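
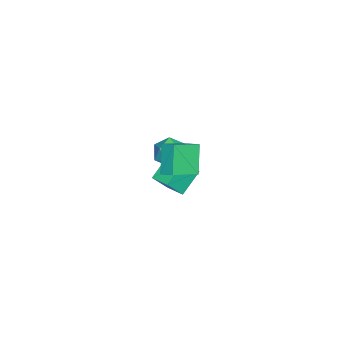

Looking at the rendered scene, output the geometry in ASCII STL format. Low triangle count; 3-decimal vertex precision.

solid 
facet normal -0.836 0.161 0.524
outer loop
vertex -0.821 1.114 0.769
vertex -1.186 0.173 0.475
vertex -0.617 0.265 1.355
endloop
endfacet
facet normal -0.282 0.498 0.820
outer loop
vertex -0.821 1.114 0.769
vertex -0.617 0.265 1.355
vertex 0.136 0.977 1.181
endloop
endfacet
facet normal -0.009 0.942 0.334
outer loop
vertex -0.821 1.114 0.769
vertex 0.136 0.977 1.181
vertex 0.034 1.326 0.195
endloop
endfacet
facet normal -0.395 0.880 -0.263
outer loop
vertex -0.821 1.114 0.769
vertex 0.034 1.326 0.195
vertex -0.783 0.829 -0.242
endloop
endfacet
facet normal -0.906 0.397 -0.146
outer loop
vertex -0.821 1.114 0.769
vertex -0.783 0.829 -0.242
vertex -1.186 0.173 0.475
endloop
endfacet
facet normal 0.216 0.011 0.976
outer loop
vertex 0.136 0.977 1.181
vertex -0.617 0.265 1.355
vertex 0.363 -0.049 1.142
endloop
endfacet
facet normal -0.682 -0.536 0.497
outer loop
vertex -0.617 0.265 1.355
vertex -1.186 0.173 0.475
vertex -0.454 -0.546 0.705
endloop
endfacet
facet normal -0.795 -0.154 -0.587
outer loop
vertex -1.186 0.173 0.475
vertex -0.783 0.829 -0.242
vertex -0.556 -0.197 -0.281
endloop
endfacet
facet normal 0.033 0.629 -0.777
outer loop
vertex -0.783 0.829 -0.242
vertex 0.034 1.326 0.195
vertex 0.197 0.515 -0.455
endloop
endfacet
facet normal 0.657 0.730 0.190
outer loop
vertex 0.034 1.326 0.195
vertex 0.136 0.977 1.181
vertex 0.766 0.607 0.425
endloop
endfacet
facet normal 0.395 -0.880 0.263
outer loop
vertex 0.401 -0.334 0.131
vertex 0.363 -0.049 1.142
vertex -0.454 -0.546 0.705
endloop
endfacet
facet normal 0.009 -0.942 -0.334
outer loop
vertex 0.401 -0.334 0.131
vertex -0.454 -0.546 0.705
vertex -0.556 -0.197 -0.281
endloop
endfacet
facet normal 0.282 -0.498 -0.820
outer loop
vertex 0.401 -0.334 0.131
vertex -0.556 -0.197 -0.281
vertex 0.197 0.515 -0.455
endloop
endfacet
facet normal 0.836 -0.161 -0.524
outer loop
vertex 0.401 -0.334 0.131
vertex 0.197 0.515 -0.455
vertex 0.766 0.607 0.425
endloop
endfacet
facet normal 0.906 -0.397 0.146
outer loop
vertex 0.401 -0.334 0.131
vertex 0.766 0.607 0.425
vertex 0.363 -0.049 1.142
endloop
endfacet
facet normal -0.033 -0.629 0.777
outer loop
vertex -0.454 -0.546 0.705
vertex 0.363 -0.049 1.142
vertex -0.617 0.265 1.355
endloop
endfacet
facet normal -0.657 -0.730 -0.190
outer loop
vertex -0.556 -0.197 -0.281
vertex -0.454 -0.546 0.705
vertex -1.186 0.173 0.475
endloop
endfacet
facet normal -0.216 -0.011 -0.976
outer loop
vertex 0.197 0.515 -0.455
vertex -0.556 -0.197 -0.281
vertex -0.783 0.829 -0.242
endloop
endfacet
facet normal 0.682 0.536 -0.497
outer loop
vertex 0.766 0.607 0.425
vertex 0.197 0.515 -0.455
vertex 0.034 1.326 0.195
endloop
endfacet
facet normal 0.795 0.154 0.587
outer loop
vertex 0.363 -0.049 1.142
vertex 0.766 0.607 0.425
vertex 0.136 0.977 1.181
endloop
endfacet
facet normal -0.632 -0.112 0.767
outer loop
vertex 4.021 1.59 5.105
vertex 2.686 2.671 4.161
vertex 3.704 0.879 4.74
endloop
endfacet
facet normal 0.681 -0.551 0.482
outer loop
vertex 4.894 1.089 3.299
vertex 4.021 1.59 5.105
vertex 3.704 0.879 4.74
endloop
endfacet
facet normal -0.633 -0.112 0.766
outer loop
vertex 3.704 0.879 4.74
vertex 2.686 2.671 4.161
vertex 2.369 1.96 3.795
endloop
endfacet
facet normal -0.369 -0.827 -0.425
outer loop
vertex 2.369 1.96 3.795
vertex 4.894 1.089 3.299
vertex 3.704 0.879 4.74
endloop
endfacet
facet normal 0.369 0.827 0.425
outer loop
vertex 4.021 1.59 5.105
vertex 3.876 2.881 2.72
vertex 2.686 2.671 4.161
endloop
endfacet
facet normal 0.681 -0.552 0.482
outer loop
vertex 5.211 1.8 3.665
vertex 4.021 1.59 5.105
vertex 4.894 1.089 3.299
endloop
endfacet
facet normal 0.369 0.827 0.425
outer loop
vertex 5.211 1.8 3.665
vertex 3.876 2.881 2.72
vertex 4.021 1.59 5.105
endloop
endfacet
facet normal -0.681 0.552 -0.482
outer loop
vertex 2.686 2.671 4.161
vertex 3.876 2.881 2.72
vertex 2.369 1.96 3.795
endloop
endfacet
facet normal -0.369 -0.827 -0.425
outer loop
vertex 3.559 2.17 2.355
vertex 4.894 1.089 3.299
vertex 2.369 1.96 3.795
endloop
endfacet
facet normal -0.681 0.551 -0.482
outer loop
vertex 2.369 1.96 3.795
vertex 3.876 2.881 2.72
vertex 3.559 2.17 2.355
endloop
endfacet
facet normal 0.633 0.112 -0.766
outer loop
vertex 3.559 2.17 2.355
vertex 5.211 1.8 3.665
vertex 4.894 1.089 3.299
endloop
endfacet
facet normal 0.633 0.111 -0.766
outer loop
vertex 3.876 2.881 2.72
vertex 5.211 1.8 3.665
vertex 3.559 2.17 2.355
endloop
endfacet
facet normal -0.516 -0.848 -0.126
outer loop
vertex -0.648 -0.742 -2.508
vertex -1.975 -0.087 -1.483
vertex -1.434 -0.047 -3.97
endloop
endfacet
facet normal 0.737 -0.364 -0.569
outer loop
vertex -0.805 0.987 -3.817
vertex -0.648 -0.742 -2.508
vertex -1.434 -0.047 -3.97
endloop
endfacet
facet normal -0.516 -0.847 -0.126
outer loop
vertex -1.434 -0.047 -3.97
vertex -1.975 -0.087 -1.483
vertex -2.761 0.609 -2.946
endloop
endfacet
facet normal -0.436 0.386 -0.813
outer loop
vertex -2.761 0.609 -2.946
vertex -0.805 0.987 -3.817
vertex -1.434 -0.047 -3.97
endloop
endfacet
facet normal 0.437 -0.386 0.812
outer loop
vertex -0.648 -0.742 -2.508
vertex -1.346 0.947 -1.33
vertex -1.975 -0.087 -1.483
endloop
endfacet
facet normal 0.737 -0.364 -0.569
outer loop
vertex -0.019 0.291 -2.354
vertex -0.648 -0.742 -2.508
vertex -0.805 0.987 -3.817
endloop
endfacet
facet normal 0.436 -0.387 0.813
outer loop
vertex -0.019 0.291 -2.354
vertex -1.346 0.947 -1.33
vertex -0.648 -0.742 -2.508
endloop
endfacet
facet normal -0.737 0.364 0.569
outer loop
vertex -1.975 -0.087 -1.483
vertex -1.346 0.947 -1.33
vertex -2.761 0.609 -2.946
endloop
endfacet
facet normal -0.436 0.387 -0.812
outer loop
vertex -2.132 1.642 -2.792
vertex -0.805 0.987 -3.817
vertex -2.761 0.609 -2.946
endloop
endfacet
facet normal -0.737 0.364 0.569
outer loop
vertex -2.761 0.609 -2.946
vertex -1.346 0.947 -1.33
vertex -2.132 1.642 -2.792
endloop
endfacet
facet normal 0.516 0.847 0.126
outer loop
vertex -2.132 1.642 -2.792
vertex -0.019 0.291 -2.354
vertex -0.805 0.987 -3.817
endloop
endfacet
facet normal 0.516 0.847 0.126
outer loop
vertex -1.346 0.947 -1.33
vertex -0.019 0.291 -2.354
vertex -2.132 1.642 -2.792
endloop
endfacet

endsolid


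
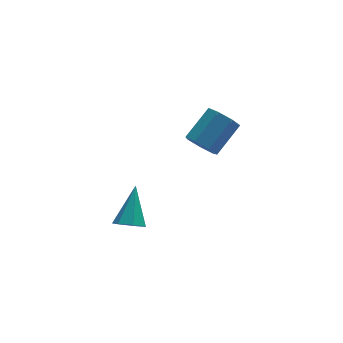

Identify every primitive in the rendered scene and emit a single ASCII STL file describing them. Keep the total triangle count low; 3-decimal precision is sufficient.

solid 
facet normal -0.724 -0.376 -0.578
outer loop
vertex 2.07 -0.511 -0.005
vertex 1.641 -0.474 0.508
vertex 1.775 -0.013 0.041
endloop
endfacet
facet normal 0.466 0.351 -0.812
outer loop
vertex 2.07 -0.511 -0.005
vertex 1.775 -0.013 0.041
vertex 3.128 0.037 0.839
endloop
endfacet
facet normal 0.466 0.351 -0.812
outer loop
vertex 3.128 0.037 0.839
vertex 1.775 -0.013 0.041
vertex 2.832 0.536 0.885
endloop
endfacet
facet normal 0.724 0.376 0.578
outer loop
vertex 3.128 0.037 0.839
vertex 2.832 0.536 0.885
vertex 2.699 0.074 1.352
endloop
endfacet
facet normal -0.724 -0.375 -0.578
outer loop
vertex 1.775 -0.013 0.041
vertex 1.641 -0.474 0.508
vertex 1.379 0.138 0.439
endloop
endfacet
facet normal -0.107 0.889 -0.444
outer loop
vertex 1.775 -0.013 0.041
vertex 1.379 0.138 0.439
vertex 2.832 0.536 0.885
endloop
endfacet
facet normal -0.107 0.889 -0.444
outer loop
vertex 2.832 0.536 0.885
vertex 1.379 0.138 0.439
vertex 2.436 0.687 1.283
endloop
endfacet
facet normal 0.724 0.376 0.578
outer loop
vertex 2.832 0.536 0.885
vertex 2.436 0.687 1.283
vertex 2.699 0.074 1.352
endloop
endfacet
facet normal -0.724 -0.375 -0.579
outer loop
vertex 1.379 0.138 0.439
vertex 1.641 -0.474 0.508
vertex 1.18 -0.172 0.889
endloop
endfacet
facet normal -0.599 0.758 0.257
outer loop
vertex 1.379 0.138 0.439
vertex 1.18 -0.172 0.889
vertex 2.436 0.687 1.283
endloop
endfacet
facet normal -0.599 0.758 0.258
outer loop
vertex 2.436 0.687 1.283
vertex 1.18 -0.172 0.889
vertex 2.238 0.377 1.733
endloop
endfacet
facet normal 0.725 0.376 0.578
outer loop
vertex 2.436 0.687 1.283
vertex 2.238 0.377 1.733
vertex 2.699 0.074 1.352
endloop
endfacet
facet normal -0.724 -0.376 -0.578
outer loop
vertex 1.18 -0.172 0.889
vertex 1.641 -0.474 0.508
vertex 1.329 -0.71 1.052
endloop
endfacet
facet normal -0.640 0.055 0.766
outer loop
vertex 1.18 -0.172 0.889
vertex 1.329 -0.71 1.052
vertex 2.238 0.377 1.733
endloop
endfacet
facet normal -0.640 0.055 0.766
outer loop
vertex 2.238 0.377 1.733
vertex 1.329 -0.71 1.052
vertex 2.387 -0.161 1.896
endloop
endfacet
facet normal 0.725 0.376 0.578
outer loop
vertex 2.238 0.377 1.733
vertex 2.387 -0.161 1.896
vertex 2.699 0.074 1.352
endloop
endfacet
facet normal -0.724 -0.377 -0.578
outer loop
vertex 1.329 -0.71 1.052
vertex 1.641 -0.474 0.508
vertex 1.713 -1.07 0.806
endloop
endfacet
facet normal -0.199 -0.689 0.697
outer loop
vertex 1.329 -0.71 1.052
vertex 1.713 -1.07 0.806
vertex 2.387 -0.161 1.896
endloop
endfacet
facet normal -0.199 -0.689 0.697
outer loop
vertex 2.387 -0.161 1.896
vertex 1.713 -1.07 0.806
vertex 2.771 -0.522 1.649
endloop
endfacet
facet normal 0.725 0.375 0.578
outer loop
vertex 2.387 -0.161 1.896
vertex 2.771 -0.522 1.649
vertex 2.699 0.074 1.352
endloop
endfacet
facet normal -0.724 -0.376 -0.578
outer loop
vertex 1.713 -1.07 0.806
vertex 1.641 -0.474 0.508
vertex 2.043 -0.982 0.335
endloop
endfacet
facet normal 0.391 -0.914 0.103
outer loop
vertex 1.713 -1.07 0.806
vertex 2.043 -0.982 0.335
vertex 2.771 -0.522 1.649
endloop
endfacet
facet normal 0.393 -0.914 0.102
outer loop
vertex 2.771 -0.522 1.649
vertex 2.043 -0.982 0.335
vertex 3.1 -0.433 1.179
endloop
endfacet
facet normal 0.724 0.376 0.578
outer loop
vertex 2.771 -0.522 1.649
vertex 3.1 -0.433 1.179
vertex 2.699 0.074 1.352
endloop
endfacet
facet normal -0.724 -0.376 -0.578
outer loop
vertex 2.043 -0.982 0.335
vertex 1.641 -0.474 0.508
vertex 2.07 -0.511 -0.005
endloop
endfacet
facet normal 0.688 -0.450 -0.569
outer loop
vertex 2.043 -0.982 0.335
vertex 2.07 -0.511 -0.005
vertex 3.1 -0.433 1.179
endloop
endfacet
facet normal 0.688 -0.452 -0.568
outer loop
vertex 3.1 -0.433 1.179
vertex 2.07 -0.511 -0.005
vertex 3.128 0.037 0.839
endloop
endfacet
facet normal 0.724 0.375 0.579
outer loop
vertex 3.1 -0.433 1.179
vertex 3.128 0.037 0.839
vertex 2.699 0.074 1.352
endloop
endfacet
facet normal -0.353 -0.625 -0.696
outer loop
vertex -1.764 -3.272 -0.382
vertex -2.024 -3.585 0.031
vertex -2.235 -3.134 -0.267
endloop
endfacet
facet normal 0.158 0.892 -0.424
outer loop
vertex -1.764 -3.272 -0.382
vertex -2.235 -3.134 -0.267
vertex -1.476 -2.615 1.109
endloop
endfacet
facet normal -0.355 -0.625 -0.695
outer loop
vertex -2.235 -3.134 -0.267
vertex -2.024 -3.585 0.031
vertex -2.546 -3.335 0.073
endloop
endfacet
facet normal -0.551 0.834 -0.011
outer loop
vertex -2.235 -3.134 -0.267
vertex -2.546 -3.335 0.073
vertex -1.476 -2.615 1.109
endloop
endfacet
facet normal -0.355 -0.625 -0.696
outer loop
vertex -2.546 -3.335 0.073
vertex -2.024 -3.585 0.031
vertex -2.465 -3.724 0.381
endloop
endfacet
facet normal -0.760 0.299 0.577
outer loop
vertex -2.546 -3.335 0.073
vertex -2.465 -3.724 0.381
vertex -1.476 -2.615 1.109
endloop
endfacet
facet normal -0.354 -0.626 -0.695
outer loop
vertex -2.465 -3.724 0.381
vertex -2.024 -3.585 0.031
vertex -2.052 -4.008 0.426
endloop
endfacet
facet normal -0.312 -0.311 0.898
outer loop
vertex -2.465 -3.724 0.381
vertex -2.052 -4.008 0.426
vertex -1.476 -2.615 1.109
endloop
endfacet
facet normal -0.353 -0.626 -0.695
outer loop
vertex -2.052 -4.008 0.426
vertex -2.024 -3.585 0.031
vertex -1.618 -3.973 0.174
endloop
endfacet
facet normal 0.456 -0.537 0.710
outer loop
vertex -2.052 -4.008 0.426
vertex -1.618 -3.973 0.174
vertex -1.476 -2.615 1.109
endloop
endfacet
facet normal -0.354 -0.626 -0.695
outer loop
vertex -1.618 -3.973 0.174
vertex -2.024 -3.585 0.031
vertex -1.49 -3.646 -0.186
endloop
endfacet
facet normal 0.966 -0.208 0.155
outer loop
vertex -1.618 -3.973 0.174
vertex -1.49 -3.646 -0.186
vertex -1.476 -2.615 1.109
endloop
endfacet
facet normal -0.354 -0.624 -0.696
outer loop
vertex -1.49 -3.646 -0.186
vertex -2.024 -3.585 0.031
vertex -1.764 -3.272 -0.382
endloop
endfacet
facet normal 0.834 0.428 -0.349
outer loop
vertex -1.49 -3.646 -0.186
vertex -1.764 -3.272 -0.382
vertex -1.476 -2.615 1.109
endloop
endfacet

endsolid


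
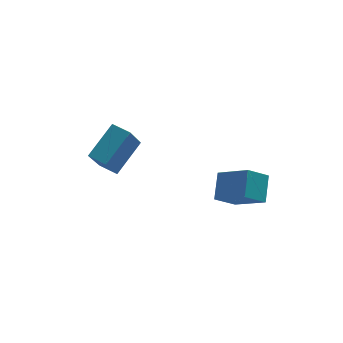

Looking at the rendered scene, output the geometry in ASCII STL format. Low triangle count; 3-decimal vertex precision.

solid 
facet normal -0.688 -0.461 -0.561
outer loop
vertex -1.724 0.426 1.318
vertex -2.28 1.096 1.449
vertex -1.058 1.274 -0.197
endloop
endfacet
facet normal 0.631 -0.761 -0.149
outer loop
vertex 0.18 2.104 0.811
vertex -1.724 0.426 1.318
vertex -1.058 1.274 -0.197
endloop
endfacet
facet normal -0.688 -0.462 -0.560
outer loop
vertex -1.058 1.274 -0.197
vertex -2.28 1.096 1.449
vertex -1.614 1.944 -0.067
endloop
endfacet
facet normal 0.358 0.455 -0.815
outer loop
vertex -1.614 1.944 -0.067
vertex 0.18 2.104 0.811
vertex -1.058 1.274 -0.197
endloop
endfacet
facet normal -0.358 -0.456 0.815
outer loop
vertex -1.724 0.426 1.318
vertex -1.042 1.926 2.457
vertex -2.28 1.096 1.449
endloop
endfacet
facet normal 0.631 -0.761 -0.148
outer loop
vertex -0.486 1.256 2.327
vertex -1.724 0.426 1.318
vertex 0.18 2.104 0.811
endloop
endfacet
facet normal -0.359 -0.456 0.815
outer loop
vertex -0.486 1.256 2.327
vertex -1.042 1.926 2.457
vertex -1.724 0.426 1.318
endloop
endfacet
facet normal -0.631 0.761 0.148
outer loop
vertex -2.28 1.096 1.449
vertex -1.042 1.926 2.457
vertex -1.614 1.944 -0.067
endloop
endfacet
facet normal 0.358 0.456 -0.815
outer loop
vertex -0.376 2.774 0.942
vertex 0.18 2.104 0.811
vertex -1.614 1.944 -0.067
endloop
endfacet
facet normal -0.631 0.761 0.149
outer loop
vertex -1.614 1.944 -0.067
vertex -1.042 1.926 2.457
vertex -0.376 2.774 0.942
endloop
endfacet
facet normal 0.688 0.461 0.560
outer loop
vertex -0.376 2.774 0.942
vertex -0.486 1.256 2.327
vertex 0.18 2.104 0.811
endloop
endfacet
facet normal 0.687 0.462 0.561
outer loop
vertex -1.042 1.926 2.457
vertex -0.486 1.256 2.327
vertex -0.376 2.774 0.942
endloop
endfacet
facet normal -0.792 -0.102 0.602
outer loop
vertex 3.497 -1.631 1.365
vertex 2.633 -0.479 0.424
vertex 3.048 -2.58 0.615
endloop
endfacet
facet normal 0.503 -0.670 0.547
outer loop
vertex 3.967 -2.461 -0.084
vertex 3.497 -1.631 1.365
vertex 3.048 -2.58 0.615
endloop
endfacet
facet normal -0.792 -0.102 0.601
outer loop
vertex 3.048 -2.58 0.615
vertex 2.633 -0.479 0.424
vertex 2.185 -1.428 -0.327
endloop
endfacet
facet normal -0.347 -0.736 -0.582
outer loop
vertex 2.185 -1.428 -0.327
vertex 3.967 -2.461 -0.084
vertex 3.048 -2.58 0.615
endloop
endfacet
facet normal 0.347 0.736 0.582
outer loop
vertex 3.497 -1.631 1.365
vertex 3.552 -0.36 -0.275
vertex 2.633 -0.479 0.424
endloop
endfacet
facet normal 0.502 -0.670 0.547
outer loop
vertex 4.415 -1.512 0.667
vertex 3.497 -1.631 1.365
vertex 3.967 -2.461 -0.084
endloop
endfacet
facet normal 0.347 0.736 0.582
outer loop
vertex 4.415 -1.512 0.667
vertex 3.552 -0.36 -0.275
vertex 3.497 -1.631 1.365
endloop
endfacet
facet normal -0.503 0.670 -0.547
outer loop
vertex 2.633 -0.479 0.424
vertex 3.552 -0.36 -0.275
vertex 2.185 -1.428 -0.327
endloop
endfacet
facet normal -0.347 -0.736 -0.582
outer loop
vertex 3.103 -1.309 -1.025
vertex 3.967 -2.461 -0.084
vertex 2.185 -1.428 -0.327
endloop
endfacet
facet normal -0.502 0.670 -0.547
outer loop
vertex 2.185 -1.428 -0.327
vertex 3.552 -0.36 -0.275
vertex 3.103 -1.309 -1.025
endloop
endfacet
facet normal 0.792 0.102 -0.602
outer loop
vertex 3.103 -1.309 -1.025
vertex 4.415 -1.512 0.667
vertex 3.967 -2.461 -0.084
endloop
endfacet
facet normal 0.792 0.101 -0.602
outer loop
vertex 3.552 -0.36 -0.275
vertex 4.415 -1.512 0.667
vertex 3.103 -1.309 -1.025
endloop
endfacet

endsolid


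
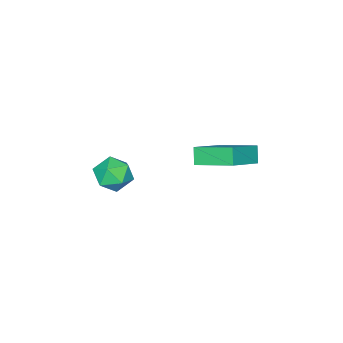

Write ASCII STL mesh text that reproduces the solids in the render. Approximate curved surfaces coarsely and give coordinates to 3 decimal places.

solid 
facet normal 0.280 0.676 0.682
outer loop
vertex 2.384 -2.245 -0.144
vertex 1.622 -2.52 0.441
vertex 2.508 -2.974 0.527
endloop
endfacet
facet normal 0.843 0.434 0.316
outer loop
vertex 2.384 -2.245 -0.144
vertex 2.508 -2.974 0.527
vertex 2.898 -3.066 -0.387
endloop
endfacet
facet normal 0.731 0.569 -0.376
outer loop
vertex 2.384 -2.245 -0.144
vertex 2.898 -3.066 -0.387
vertex 2.254 -2.669 -1.039
endloop
endfacet
facet normal 0.098 0.894 -0.438
outer loop
vertex 2.384 -2.245 -0.144
vertex 2.254 -2.669 -1.039
vertex 1.465 -2.332 -0.527
endloop
endfacet
facet normal -0.181 0.960 0.216
outer loop
vertex 2.384 -2.245 -0.144
vertex 1.465 -2.332 -0.527
vertex 1.622 -2.52 0.441
endloop
endfacet
facet normal 0.875 -0.273 0.401
outer loop
vertex 2.898 -3.066 -0.387
vertex 2.508 -2.974 0.527
vertex 2.455 -3.848 0.047
endloop
endfacet
facet normal -0.037 0.117 0.993
outer loop
vertex 2.508 -2.974 0.527
vertex 1.622 -2.52 0.441
vertex 1.666 -3.511 0.559
endloop
endfacet
facet normal -0.782 0.576 0.239
outer loop
vertex 1.622 -2.52 0.441
vertex 1.465 -2.332 -0.527
vertex 1.022 -3.114 -0.093
endloop
endfacet
facet normal -0.331 0.470 -0.819
outer loop
vertex 1.465 -2.332 -0.527
vertex 2.254 -2.669 -1.039
vertex 1.412 -3.206 -1.007
endloop
endfacet
facet normal 0.694 -0.055 -0.718
outer loop
vertex 2.254 -2.669 -1.039
vertex 2.898 -3.066 -0.387
vertex 2.298 -3.66 -0.921
endloop
endfacet
facet normal -0.098 -0.894 0.438
outer loop
vertex 1.536 -3.935 -0.336
vertex 2.455 -3.848 0.047
vertex 1.666 -3.511 0.559
endloop
endfacet
facet normal -0.731 -0.569 0.376
outer loop
vertex 1.536 -3.935 -0.336
vertex 1.666 -3.511 0.559
vertex 1.022 -3.114 -0.093
endloop
endfacet
facet normal -0.843 -0.434 -0.316
outer loop
vertex 1.536 -3.935 -0.336
vertex 1.022 -3.114 -0.093
vertex 1.412 -3.206 -1.007
endloop
endfacet
facet normal -0.280 -0.676 -0.682
outer loop
vertex 1.536 -3.935 -0.336
vertex 1.412 -3.206 -1.007
vertex 2.298 -3.66 -0.921
endloop
endfacet
facet normal 0.181 -0.960 -0.216
outer loop
vertex 1.536 -3.935 -0.336
vertex 2.298 -3.66 -0.921
vertex 2.455 -3.848 0.047
endloop
endfacet
facet normal 0.331 -0.470 0.819
outer loop
vertex 1.666 -3.511 0.559
vertex 2.455 -3.848 0.047
vertex 2.508 -2.974 0.527
endloop
endfacet
facet normal -0.694 0.055 0.718
outer loop
vertex 1.022 -3.114 -0.093
vertex 1.666 -3.511 0.559
vertex 1.622 -2.52 0.441
endloop
endfacet
facet normal -0.875 0.273 -0.401
outer loop
vertex 1.412 -3.206 -1.007
vertex 1.022 -3.114 -0.093
vertex 1.465 -2.332 -0.527
endloop
endfacet
facet normal 0.037 -0.117 -0.993
outer loop
vertex 2.298 -3.66 -0.921
vertex 1.412 -3.206 -1.007
vertex 2.254 -2.669 -1.039
endloop
endfacet
facet normal 0.782 -0.576 -0.239
outer loop
vertex 2.455 -3.848 0.047
vertex 2.298 -3.66 -0.921
vertex 2.898 -3.066 -0.387
endloop
endfacet
facet normal -0.870 0.005 -0.492
outer loop
vertex -4.183 -1.922 -1.618
vertex -4.557 -0.036 -0.936
vertex -3.74 -1.552 -2.397
endloop
endfacet
facet normal 0.183 -0.924 -0.335
outer loop
vertex -1.843 -1.564 -1.324
vertex -4.183 -1.922 -1.618
vertex -3.74 -1.552 -2.397
endloop
endfacet
facet normal -0.871 0.005 -0.492
outer loop
vertex -3.74 -1.552 -2.397
vertex -4.557 -0.036 -0.936
vertex -4.114 0.334 -1.716
endloop
endfacet
facet normal 0.457 0.381 -0.804
outer loop
vertex -4.114 0.334 -1.716
vertex -1.843 -1.564 -1.324
vertex -3.74 -1.552 -2.397
endloop
endfacet
facet normal -0.457 -0.381 0.804
outer loop
vertex -4.183 -1.922 -1.618
vertex -2.66 -0.048 0.137
vertex -4.557 -0.036 -0.936
endloop
endfacet
facet normal 0.183 -0.924 -0.334
outer loop
vertex -2.286 -1.934 -0.544
vertex -4.183 -1.922 -1.618
vertex -1.843 -1.564 -1.324
endloop
endfacet
facet normal -0.457 -0.381 0.804
outer loop
vertex -2.286 -1.934 -0.544
vertex -2.66 -0.048 0.137
vertex -4.183 -1.922 -1.618
endloop
endfacet
facet normal -0.183 0.924 0.334
outer loop
vertex -4.557 -0.036 -0.936
vertex -2.66 -0.048 0.137
vertex -4.114 0.334 -1.716
endloop
endfacet
facet normal 0.457 0.381 -0.803
outer loop
vertex -2.217 0.322 -0.642
vertex -1.843 -1.564 -1.324
vertex -4.114 0.334 -1.716
endloop
endfacet
facet normal -0.184 0.924 0.335
outer loop
vertex -4.114 0.334 -1.716
vertex -2.66 -0.048 0.137
vertex -2.217 0.322 -0.642
endloop
endfacet
facet normal 0.871 -0.005 0.492
outer loop
vertex -2.217 0.322 -0.642
vertex -2.286 -1.934 -0.544
vertex -1.843 -1.564 -1.324
endloop
endfacet
facet normal 0.870 -0.005 0.492
outer loop
vertex -2.66 -0.048 0.137
vertex -2.286 -1.934 -0.544
vertex -2.217 0.322 -0.642
endloop
endfacet

endsolid


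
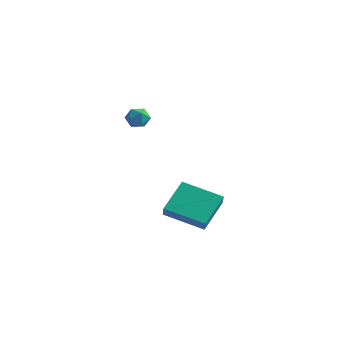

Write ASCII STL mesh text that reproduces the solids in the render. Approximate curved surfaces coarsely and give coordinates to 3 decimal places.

solid 
facet normal -0.911 -0.264 0.317
outer loop
vertex -0.323 0.028 -2.048
vertex -0.394 1.643 -0.906
vertex -0.673 0.465 -2.688
endloop
endfacet
facet normal 0.036 -0.816 -0.577
outer loop
vertex 1.294 1.037 -3.374
vertex -0.323 0.028 -2.048
vertex -0.673 0.465 -2.688
endloop
endfacet
facet normal -0.911 -0.264 0.317
outer loop
vertex -0.673 0.465 -2.688
vertex -0.394 1.643 -0.906
vertex -0.744 2.08 -1.546
endloop
endfacet
facet normal -0.412 0.514 -0.752
outer loop
vertex -0.744 2.08 -1.546
vertex 1.294 1.037 -3.374
vertex -0.673 0.465 -2.688
endloop
endfacet
facet normal 0.412 -0.514 0.752
outer loop
vertex -0.323 0.028 -2.048
vertex 1.573 2.215 -1.592
vertex -0.394 1.643 -0.906
endloop
endfacet
facet normal 0.036 -0.816 -0.577
outer loop
vertex 1.644 0.6 -2.734
vertex -0.323 0.028 -2.048
vertex 1.294 1.037 -3.374
endloop
endfacet
facet normal 0.412 -0.514 0.752
outer loop
vertex 1.644 0.6 -2.734
vertex 1.573 2.215 -1.592
vertex -0.323 0.028 -2.048
endloop
endfacet
facet normal -0.036 0.816 0.577
outer loop
vertex -0.394 1.643 -0.906
vertex 1.573 2.215 -1.592
vertex -0.744 2.08 -1.546
endloop
endfacet
facet normal -0.412 0.514 -0.752
outer loop
vertex 1.223 2.652 -2.232
vertex 1.294 1.037 -3.374
vertex -0.744 2.08 -1.546
endloop
endfacet
facet normal -0.036 0.816 0.577
outer loop
vertex -0.744 2.08 -1.546
vertex 1.573 2.215 -1.592
vertex 1.223 2.652 -2.232
endloop
endfacet
facet normal 0.911 0.264 -0.317
outer loop
vertex 1.223 2.652 -2.232
vertex 1.644 0.6 -2.734
vertex 1.294 1.037 -3.374
endloop
endfacet
facet normal 0.911 0.264 -0.317
outer loop
vertex 1.573 2.215 -1.592
vertex 1.644 0.6 -2.734
vertex 1.223 2.652 -2.232
endloop
endfacet
facet normal -0.879 -0.059 0.474
outer loop
vertex -1.686 -0.394 4.032
vertex -1.758 -0.996 3.824
vertex -1.464 -0.884 4.383
endloop
endfacet
facet normal -0.435 0.386 0.814
outer loop
vertex -1.686 -0.394 4.032
vertex -1.464 -0.884 4.383
vertex -1.113 -0.351 4.318
endloop
endfacet
facet normal -0.246 0.900 0.358
outer loop
vertex -1.686 -0.394 4.032
vertex -1.113 -0.351 4.318
vertex -1.19 -0.134 3.72
endloop
endfacet
facet normal -0.573 0.775 -0.265
outer loop
vertex -1.686 -0.394 4.032
vertex -1.19 -0.134 3.72
vertex -1.588 -0.533 3.414
endloop
endfacet
facet normal -0.964 0.182 -0.194
outer loop
vertex -1.686 -0.394 4.032
vertex -1.588 -0.533 3.414
vertex -1.758 -0.996 3.824
endloop
endfacet
facet normal 0.153 0.020 0.988
outer loop
vertex -1.113 -0.351 4.318
vertex -1.464 -0.884 4.383
vertex -0.832 -0.927 4.286
endloop
endfacet
facet normal -0.566 -0.699 0.438
outer loop
vertex -1.464 -0.884 4.383
vertex -1.758 -0.996 3.824
vertex -1.23 -1.326 3.98
endloop
endfacet
facet normal -0.704 -0.308 -0.640
outer loop
vertex -1.758 -0.996 3.824
vertex -1.588 -0.533 3.414
vertex -1.307 -1.109 3.382
endloop
endfacet
facet normal -0.072 0.651 -0.756
outer loop
vertex -1.588 -0.533 3.414
vertex -1.19 -0.134 3.72
vertex -0.956 -0.576 3.317
endloop
endfacet
facet normal 0.459 0.853 0.250
outer loop
vertex -1.19 -0.134 3.72
vertex -1.113 -0.351 4.318
vertex -0.662 -0.464 3.876
endloop
endfacet
facet normal 0.573 -0.775 0.265
outer loop
vertex -0.734 -1.066 3.668
vertex -0.832 -0.927 4.286
vertex -1.23 -1.326 3.98
endloop
endfacet
facet normal 0.246 -0.900 -0.358
outer loop
vertex -0.734 -1.066 3.668
vertex -1.23 -1.326 3.98
vertex -1.307 -1.109 3.382
endloop
endfacet
facet normal 0.435 -0.386 -0.814
outer loop
vertex -0.734 -1.066 3.668
vertex -1.307 -1.109 3.382
vertex -0.956 -0.576 3.317
endloop
endfacet
facet normal 0.879 0.059 -0.474
outer loop
vertex -0.734 -1.066 3.668
vertex -0.956 -0.576 3.317
vertex -0.662 -0.464 3.876
endloop
endfacet
facet normal 0.964 -0.182 0.194
outer loop
vertex -0.734 -1.066 3.668
vertex -0.662 -0.464 3.876
vertex -0.832 -0.927 4.286
endloop
endfacet
facet normal 0.072 -0.651 0.756
outer loop
vertex -1.23 -1.326 3.98
vertex -0.832 -0.927 4.286
vertex -1.464 -0.884 4.383
endloop
endfacet
facet normal -0.459 -0.853 -0.250
outer loop
vertex -1.307 -1.109 3.382
vertex -1.23 -1.326 3.98
vertex -1.758 -0.996 3.824
endloop
endfacet
facet normal -0.153 -0.020 -0.988
outer loop
vertex -0.956 -0.576 3.317
vertex -1.307 -1.109 3.382
vertex -1.588 -0.533 3.414
endloop
endfacet
facet normal 0.566 0.699 -0.438
outer loop
vertex -0.662 -0.464 3.876
vertex -0.956 -0.576 3.317
vertex -1.19 -0.134 3.72
endloop
endfacet
facet normal 0.704 0.308 0.640
outer loop
vertex -0.832 -0.927 4.286
vertex -0.662 -0.464 3.876
vertex -1.113 -0.351 4.318
endloop
endfacet

endsolid


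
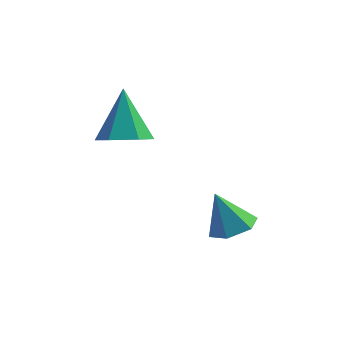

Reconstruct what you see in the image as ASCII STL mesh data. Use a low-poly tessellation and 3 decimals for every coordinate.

solid 
facet normal 0.410 -0.053 -0.911
outer loop
vertex 4.278 -3.056 -0.146
vertex 3.588 -3.523 -0.429
vertex 3.578 -2.645 -0.485
endloop
endfacet
facet normal 0.227 0.820 0.526
outer loop
vertex 4.278 -3.056 -0.146
vertex 3.578 -2.645 -0.485
vertex 2.932 -3.437 1.029
endloop
endfacet
facet normal 0.409 -0.053 -0.911
outer loop
vertex 3.578 -2.645 -0.485
vertex 3.588 -3.523 -0.429
vertex 2.887 -3.112 -0.768
endloop
endfacet
facet normal -0.596 0.787 0.157
outer loop
vertex 3.578 -2.645 -0.485
vertex 2.887 -3.112 -0.768
vertex 2.932 -3.437 1.029
endloop
endfacet
facet normal 0.409 -0.054 -0.911
outer loop
vertex 2.887 -3.112 -0.768
vertex 3.588 -3.523 -0.429
vertex 2.898 -3.99 -0.711
endloop
endfacet
facet normal -1.000 -0.011 0.023
outer loop
vertex 2.887 -3.112 -0.768
vertex 2.898 -3.99 -0.711
vertex 2.932 -3.437 1.029
endloop
endfacet
facet normal 0.409 -0.054 -0.911
outer loop
vertex 2.898 -3.99 -0.711
vertex 3.588 -3.523 -0.429
vertex 3.598 -4.401 -0.372
endloop
endfacet
facet normal -0.579 -0.774 0.257
outer loop
vertex 2.898 -3.99 -0.711
vertex 3.598 -4.401 -0.372
vertex 2.932 -3.437 1.029
endloop
endfacet
facet normal 0.410 -0.054 -0.910
outer loop
vertex 3.598 -4.401 -0.372
vertex 3.588 -3.523 -0.429
vertex 4.288 -3.934 -0.089
endloop
endfacet
facet normal 0.245 -0.741 0.626
outer loop
vertex 3.598 -4.401 -0.372
vertex 4.288 -3.934 -0.089
vertex 2.932 -3.437 1.029
endloop
endfacet
facet normal 0.410 -0.054 -0.910
outer loop
vertex 4.288 -3.934 -0.089
vertex 3.588 -3.523 -0.429
vertex 4.278 -3.056 -0.146
endloop
endfacet
facet normal 0.647 0.057 0.760
outer loop
vertex 4.288 -3.934 -0.089
vertex 4.278 -3.056 -0.146
vertex 2.932 -3.437 1.029
endloop
endfacet
facet normal 0.168 -0.495 -0.852
outer loop
vertex 0.686 -2.762 2.847
vertex -0.244 -3.039 2.825
vertex 0.026 -2.211 2.397
endloop
endfacet
facet normal 0.600 0.795 0.093
outer loop
vertex 0.686 -2.762 2.847
vertex 0.026 -2.211 2.397
vertex -0.596 -2.001 4.615
endloop
endfacet
facet normal 0.168 -0.495 -0.852
outer loop
vertex 0.026 -2.211 2.397
vertex -0.244 -3.039 2.825
vertex -0.903 -2.488 2.375
endloop
endfacet
facet normal -0.278 0.946 -0.168
outer loop
vertex 0.026 -2.211 2.397
vertex -0.903 -2.488 2.375
vertex -0.596 -2.001 4.615
endloop
endfacet
facet normal 0.169 -0.495 -0.853
outer loop
vertex -0.903 -2.488 2.375
vertex -0.244 -3.039 2.825
vertex -1.173 -3.316 2.802
endloop
endfacet
facet normal -0.940 0.335 0.056
outer loop
vertex -0.903 -2.488 2.375
vertex -1.173 -3.316 2.802
vertex -0.596 -2.001 4.615
endloop
endfacet
facet normal 0.169 -0.494 -0.853
outer loop
vertex -1.173 -3.316 2.802
vertex -0.244 -3.039 2.825
vertex -0.513 -3.867 3.252
endloop
endfacet
facet normal -0.725 -0.427 0.540
outer loop
vertex -1.173 -3.316 2.802
vertex -0.513 -3.867 3.252
vertex -0.596 -2.001 4.615
endloop
endfacet
facet normal 0.168 -0.494 -0.853
outer loop
vertex -0.513 -3.867 3.252
vertex -0.244 -3.039 2.825
vertex 0.416 -3.59 3.274
endloop
endfacet
facet normal 0.153 -0.578 0.801
outer loop
vertex -0.513 -3.867 3.252
vertex 0.416 -3.59 3.274
vertex -0.596 -2.001 4.615
endloop
endfacet
facet normal 0.167 -0.494 -0.853
outer loop
vertex 0.416 -3.59 3.274
vertex -0.244 -3.039 2.825
vertex 0.686 -2.762 2.847
endloop
endfacet
facet normal 0.816 0.032 0.578
outer loop
vertex 0.416 -3.59 3.274
vertex 0.686 -2.762 2.847
vertex -0.596 -2.001 4.615
endloop
endfacet

endsolid


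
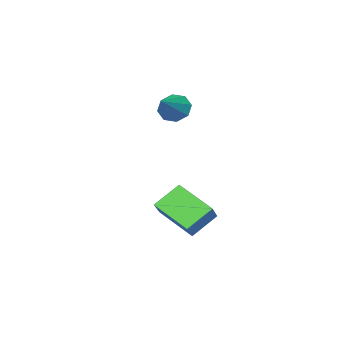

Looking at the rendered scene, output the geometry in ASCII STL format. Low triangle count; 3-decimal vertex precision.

solid 
facet normal -0.541 -0.569 -0.620
outer loop
vertex 3.536 2.203 -2.263
vertex 2.305 2.319 -1.296
vertex 2.915 3.874 -3.254
endloop
endfacet
facet normal 0.784 -0.074 -0.616
outer loop
vertex 3.795 4.801 -2.244
vertex 3.536 2.203 -2.263
vertex 2.915 3.874 -3.254
endloop
endfacet
facet normal -0.540 -0.569 -0.620
outer loop
vertex 2.915 3.874 -3.254
vertex 2.305 2.319 -1.296
vertex 1.683 3.99 -2.287
endloop
endfacet
facet normal -0.305 0.819 -0.486
outer loop
vertex 1.683 3.99 -2.287
vertex 3.795 4.801 -2.244
vertex 2.915 3.874 -3.254
endloop
endfacet
facet normal 0.305 -0.819 0.486
outer loop
vertex 3.536 2.203 -2.263
vertex 3.185 3.246 -0.286
vertex 2.305 2.319 -1.296
endloop
endfacet
facet normal 0.784 -0.074 -0.616
outer loop
vertex 4.417 3.13 -1.253
vertex 3.536 2.203 -2.263
vertex 3.795 4.801 -2.244
endloop
endfacet
facet normal 0.304 -0.819 0.486
outer loop
vertex 4.417 3.13 -1.253
vertex 3.185 3.246 -0.286
vertex 3.536 2.203 -2.263
endloop
endfacet
facet normal -0.784 0.073 0.616
outer loop
vertex 2.305 2.319 -1.296
vertex 3.185 3.246 -0.286
vertex 1.683 3.99 -2.287
endloop
endfacet
facet normal -0.305 0.819 -0.486
outer loop
vertex 2.564 4.917 -1.277
vertex 3.795 4.801 -2.244
vertex 1.683 3.99 -2.287
endloop
endfacet
facet normal -0.784 0.074 0.616
outer loop
vertex 1.683 3.99 -2.287
vertex 3.185 3.246 -0.286
vertex 2.564 4.917 -1.277
endloop
endfacet
facet normal 0.541 0.569 0.620
outer loop
vertex 2.564 4.917 -1.277
vertex 4.417 3.13 -1.253
vertex 3.795 4.801 -2.244
endloop
endfacet
facet normal 0.540 0.569 0.620
outer loop
vertex 3.185 3.246 -0.286
vertex 4.417 3.13 -1.253
vertex 2.564 4.917 -1.277
endloop
endfacet
facet normal -0.718 -0.459 -0.523
outer loop
vertex 2.26 0.566 2.607
vertex 1.742 0.643 3.251
vertex 1.927 1.107 2.589
endloop
endfacet
facet normal 0.719 0.424 -0.550
outer loop
vertex 2.26 0.566 2.607
vertex 1.927 1.107 2.589
vertex 2.918 1.397 4.109
endloop
endfacet
facet normal -0.717 -0.461 -0.523
outer loop
vertex 1.927 1.107 2.589
vertex 1.742 0.643 3.251
vertex 1.485 1.376 2.958
endloop
endfacet
facet normal 0.262 0.902 -0.343
outer loop
vertex 1.927 1.107 2.589
vertex 1.485 1.376 2.958
vertex 2.918 1.397 4.109
endloop
endfacet
facet normal -0.717 -0.461 -0.523
outer loop
vertex 1.485 1.376 2.958
vertex 1.742 0.643 3.251
vertex 1.194 1.215 3.499
endloop
endfacet
facet normal -0.171 0.966 0.195
outer loop
vertex 1.485 1.376 2.958
vertex 1.194 1.215 3.499
vertex 2.918 1.397 4.109
endloop
endfacet
facet normal -0.717 -0.461 -0.523
outer loop
vertex 1.194 1.215 3.499
vertex 1.742 0.643 3.251
vertex 1.224 0.719 3.895
endloop
endfacet
facet normal -0.326 0.578 0.748
outer loop
vertex 1.194 1.215 3.499
vertex 1.224 0.719 3.895
vertex 2.918 1.397 4.109
endloop
endfacet
facet normal -0.718 -0.460 -0.523
outer loop
vertex 1.224 0.719 3.895
vertex 1.742 0.643 3.251
vertex 1.557 0.178 3.914
endloop
endfacet
facet normal -0.112 -0.034 0.993
outer loop
vertex 1.224 0.719 3.895
vertex 1.557 0.178 3.914
vertex 2.918 1.397 4.109
endloop
endfacet
facet normal -0.718 -0.460 -0.523
outer loop
vertex 1.557 0.178 3.914
vertex 1.742 0.643 3.251
vertex 1.998 -0.09 3.544
endloop
endfacet
facet normal 0.347 -0.513 0.785
outer loop
vertex 1.557 0.178 3.914
vertex 1.998 -0.09 3.544
vertex 2.918 1.397 4.109
endloop
endfacet
facet normal -0.718 -0.460 -0.523
outer loop
vertex 1.998 -0.09 3.544
vertex 1.742 0.643 3.251
vertex 2.289 0.071 3.003
endloop
endfacet
facet normal 0.779 -0.576 0.248
outer loop
vertex 1.998 -0.09 3.544
vertex 2.289 0.071 3.003
vertex 2.918 1.397 4.109
endloop
endfacet
facet normal -0.718 -0.460 -0.522
outer loop
vertex 2.289 0.071 3.003
vertex 1.742 0.643 3.251
vertex 2.26 0.566 2.607
endloop
endfacet
facet normal 0.934 -0.189 -0.304
outer loop
vertex 2.289 0.071 3.003
vertex 2.26 0.566 2.607
vertex 2.918 1.397 4.109
endloop
endfacet

endsolid


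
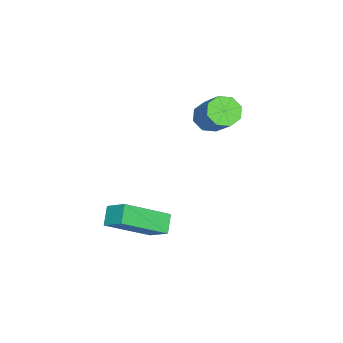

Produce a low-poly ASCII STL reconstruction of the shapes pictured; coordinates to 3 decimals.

solid 
facet normal -0.492 -0.522 -0.697
outer loop
vertex -0.983 0.138 -0.223
vertex -1.599 0.205 0.162
vertex -1.272 0.595 -0.361
endloop
endfacet
facet normal 0.699 0.238 -0.674
outer loop
vertex -0.983 0.138 -0.223
vertex -1.272 0.595 -0.361
vertex -0.065 1.108 1.072
endloop
endfacet
facet normal 0.699 0.240 -0.674
outer loop
vertex -0.065 1.108 1.072
vertex -1.272 0.595 -0.361
vertex -0.355 1.565 0.934
endloop
endfacet
facet normal 0.493 0.523 0.696
outer loop
vertex -0.065 1.108 1.072
vertex -0.355 1.565 0.934
vertex -0.681 1.175 1.458
endloop
endfacet
facet normal -0.493 -0.521 -0.697
outer loop
vertex -1.272 0.595 -0.361
vertex -1.599 0.205 0.162
vertex -1.753 0.824 -0.192
endloop
endfacet
facet normal 0.128 0.748 -0.651
outer loop
vertex -1.272 0.595 -0.361
vertex -1.753 0.824 -0.192
vertex -0.355 1.565 0.934
endloop
endfacet
facet normal 0.128 0.748 -0.651
outer loop
vertex -0.355 1.565 0.934
vertex -1.753 0.824 -0.192
vertex -0.836 1.794 1.103
endloop
endfacet
facet normal 0.493 0.522 0.696
outer loop
vertex -0.355 1.565 0.934
vertex -0.836 1.794 1.103
vertex -0.681 1.175 1.458
endloop
endfacet
facet normal -0.495 -0.521 -0.696
outer loop
vertex -1.753 0.824 -0.192
vertex -1.599 0.205 0.162
vertex -2.143 0.691 0.185
endloop
endfacet
facet normal -0.518 0.819 -0.247
outer loop
vertex -1.753 0.824 -0.192
vertex -2.143 0.691 0.185
vertex -0.836 1.794 1.103
endloop
endfacet
facet normal -0.518 0.819 -0.247
outer loop
vertex -0.836 1.794 1.103
vertex -2.143 0.691 0.185
vertex -1.226 1.661 1.48
endloop
endfacet
facet normal 0.494 0.522 0.695
outer loop
vertex -0.836 1.794 1.103
vertex -1.226 1.661 1.48
vertex -0.681 1.175 1.458
endloop
endfacet
facet normal -0.494 -0.519 -0.698
outer loop
vertex -2.143 0.691 0.185
vertex -1.599 0.205 0.162
vertex -2.215 0.272 0.548
endloop
endfacet
facet normal -0.861 0.410 0.302
outer loop
vertex -2.143 0.691 0.185
vertex -2.215 0.272 0.548
vertex -1.226 1.661 1.48
endloop
endfacet
facet normal -0.861 0.409 0.304
outer loop
vertex -1.226 1.661 1.48
vertex -2.215 0.272 0.548
vertex -1.297 1.242 1.843
endloop
endfacet
facet normal 0.492 0.521 0.697
outer loop
vertex -1.226 1.661 1.48
vertex -1.297 1.242 1.843
vertex -0.681 1.175 1.458
endloop
endfacet
facet normal -0.493 -0.523 -0.696
outer loop
vertex -2.215 0.272 0.548
vertex -1.599 0.205 0.162
vertex -1.925 -0.185 0.686
endloop
endfacet
facet normal -0.698 -0.240 0.674
outer loop
vertex -2.215 0.272 0.548
vertex -1.925 -0.185 0.686
vertex -1.297 1.242 1.843
endloop
endfacet
facet normal -0.699 -0.239 0.674
outer loop
vertex -1.297 1.242 1.843
vertex -1.925 -0.185 0.686
vertex -1.008 0.785 1.981
endloop
endfacet
facet normal 0.492 0.522 0.697
outer loop
vertex -1.297 1.242 1.843
vertex -1.008 0.785 1.981
vertex -0.681 1.175 1.458
endloop
endfacet
facet normal -0.493 -0.522 -0.696
outer loop
vertex -1.925 -0.185 0.686
vertex -1.599 0.205 0.162
vertex -1.444 -0.414 0.517
endloop
endfacet
facet normal -0.128 -0.748 0.651
outer loop
vertex -1.925 -0.185 0.686
vertex -1.444 -0.414 0.517
vertex -1.008 0.785 1.981
endloop
endfacet
facet normal -0.128 -0.748 0.651
outer loop
vertex -1.008 0.785 1.981
vertex -1.444 -0.414 0.517
vertex -0.527 0.556 1.812
endloop
endfacet
facet normal 0.493 0.521 0.697
outer loop
vertex -1.008 0.785 1.981
vertex -0.527 0.556 1.812
vertex -0.681 1.175 1.458
endloop
endfacet
facet normal -0.494 -0.522 -0.695
outer loop
vertex -1.444 -0.414 0.517
vertex -1.599 0.205 0.162
vertex -1.054 -0.281 0.14
endloop
endfacet
facet normal 0.518 -0.819 0.247
outer loop
vertex -1.444 -0.414 0.517
vertex -1.054 -0.281 0.14
vertex -0.527 0.556 1.812
endloop
endfacet
facet normal 0.518 -0.819 0.247
outer loop
vertex -0.527 0.556 1.812
vertex -1.054 -0.281 0.14
vertex -0.137 0.689 1.435
endloop
endfacet
facet normal 0.495 0.521 0.696
outer loop
vertex -0.527 0.556 1.812
vertex -0.137 0.689 1.435
vertex -0.681 1.175 1.458
endloop
endfacet
facet normal -0.492 -0.521 -0.697
outer loop
vertex -1.054 -0.281 0.14
vertex -1.599 0.205 0.162
vertex -0.983 0.138 -0.223
endloop
endfacet
facet normal 0.861 -0.409 -0.303
outer loop
vertex -1.054 -0.281 0.14
vertex -0.983 0.138 -0.223
vertex -0.137 0.689 1.435
endloop
endfacet
facet normal 0.860 -0.410 -0.303
outer loop
vertex -0.137 0.689 1.435
vertex -0.983 0.138 -0.223
vertex -0.065 1.108 1.072
endloop
endfacet
facet normal 0.494 0.519 0.698
outer loop
vertex -0.137 0.689 1.435
vertex -0.065 1.108 1.072
vertex -0.681 1.175 1.458
endloop
endfacet
facet normal -0.768 -0.206 0.607
outer loop
vertex 3.098 -1.286 -2.049
vertex 1.806 0.045 -3.232
vertex 2.803 -2.17 -2.722
endloop
endfacet
facet normal 0.587 -0.605 0.538
outer loop
vertex 3.494 -1.985 -3.268
vertex 3.098 -1.286 -2.049
vertex 2.803 -2.17 -2.722
endloop
endfacet
facet normal -0.768 -0.206 0.607
outer loop
vertex 2.803 -2.17 -2.722
vertex 1.806 0.045 -3.232
vertex 1.511 -0.839 -3.905
endloop
endfacet
facet normal -0.257 -0.769 -0.585
outer loop
vertex 1.511 -0.839 -3.905
vertex 3.494 -1.985 -3.268
vertex 2.803 -2.17 -2.722
endloop
endfacet
facet normal 0.257 0.769 0.585
outer loop
vertex 3.098 -1.286 -2.049
vertex 2.497 0.23 -3.778
vertex 1.806 0.045 -3.232
endloop
endfacet
facet normal 0.587 -0.605 0.538
outer loop
vertex 3.789 -1.101 -2.595
vertex 3.098 -1.286 -2.049
vertex 3.494 -1.985 -3.268
endloop
endfacet
facet normal 0.257 0.769 0.585
outer loop
vertex 3.789 -1.101 -2.595
vertex 2.497 0.23 -3.778
vertex 3.098 -1.286 -2.049
endloop
endfacet
facet normal -0.587 0.605 -0.538
outer loop
vertex 1.806 0.045 -3.232
vertex 2.497 0.23 -3.778
vertex 1.511 -0.839 -3.905
endloop
endfacet
facet normal -0.257 -0.769 -0.585
outer loop
vertex 2.202 -0.654 -4.451
vertex 3.494 -1.985 -3.268
vertex 1.511 -0.839 -3.905
endloop
endfacet
facet normal -0.587 0.605 -0.538
outer loop
vertex 1.511 -0.839 -3.905
vertex 2.497 0.23 -3.778
vertex 2.202 -0.654 -4.451
endloop
endfacet
facet normal 0.768 0.206 -0.607
outer loop
vertex 2.202 -0.654 -4.451
vertex 3.789 -1.101 -2.595
vertex 3.494 -1.985 -3.268
endloop
endfacet
facet normal 0.768 0.206 -0.607
outer loop
vertex 2.497 0.23 -3.778
vertex 3.789 -1.101 -2.595
vertex 2.202 -0.654 -4.451
endloop
endfacet

endsolid


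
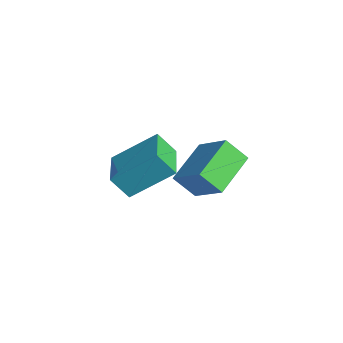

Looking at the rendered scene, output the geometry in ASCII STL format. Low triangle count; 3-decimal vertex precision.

solid 
facet normal -0.748 -0.259 -0.611
outer loop
vertex -3.253 1.55 0.796
vertex -4.324 3.124 1.44
vertex -2.762 2.251 -0.101
endloop
endfacet
facet normal 0.533 -0.783 -0.320
outer loop
vertex -1.416 2.716 1.0
vertex -3.253 1.55 0.796
vertex -2.762 2.251 -0.101
endloop
endfacet
facet normal -0.748 -0.259 -0.611
outer loop
vertex -2.762 2.251 -0.101
vertex -4.324 3.124 1.44
vertex -3.833 3.825 0.543
endloop
endfacet
facet normal 0.396 0.566 -0.723
outer loop
vertex -3.833 3.825 0.543
vertex -1.416 2.716 1.0
vertex -2.762 2.251 -0.101
endloop
endfacet
facet normal -0.396 -0.566 0.723
outer loop
vertex -3.253 1.55 0.796
vertex -2.978 3.589 2.541
vertex -4.324 3.124 1.44
endloop
endfacet
facet normal 0.533 -0.783 -0.320
outer loop
vertex -1.907 2.015 1.897
vertex -3.253 1.55 0.796
vertex -1.416 2.716 1.0
endloop
endfacet
facet normal -0.396 -0.566 0.723
outer loop
vertex -1.907 2.015 1.897
vertex -2.978 3.589 2.541
vertex -3.253 1.55 0.796
endloop
endfacet
facet normal -0.533 0.783 0.320
outer loop
vertex -4.324 3.124 1.44
vertex -2.978 3.589 2.541
vertex -3.833 3.825 0.543
endloop
endfacet
facet normal 0.396 0.566 -0.723
outer loop
vertex -2.487 4.29 1.644
vertex -1.416 2.716 1.0
vertex -3.833 3.825 0.543
endloop
endfacet
facet normal -0.533 0.783 0.320
outer loop
vertex -3.833 3.825 0.543
vertex -2.978 3.589 2.541
vertex -2.487 4.29 1.644
endloop
endfacet
facet normal 0.748 0.259 0.611
outer loop
vertex -2.487 4.29 1.644
vertex -1.907 2.015 1.897
vertex -1.416 2.716 1.0
endloop
endfacet
facet normal 0.748 0.259 0.611
outer loop
vertex -2.978 3.589 2.541
vertex -1.907 2.015 1.897
vertex -2.487 4.29 1.644
endloop
endfacet
facet normal -0.315 -0.516 0.797
outer loop
vertex -0.513 -0.259 4.783
vertex -2.041 0.418 4.618
vertex -1.071 -1.816 3.554
endloop
endfacet
facet normal 0.910 -0.403 0.098
outer loop
vertex -0.719 -1.238 2.662
vertex -0.513 -0.259 4.783
vertex -1.071 -1.816 3.554
endloop
endfacet
facet normal -0.314 -0.516 0.797
outer loop
vertex -1.071 -1.816 3.554
vertex -2.041 0.418 4.618
vertex -2.599 -1.138 3.39
endloop
endfacet
facet normal -0.271 -0.755 -0.597
outer loop
vertex -2.599 -1.138 3.39
vertex -0.719 -1.238 2.662
vertex -1.071 -1.816 3.554
endloop
endfacet
facet normal 0.270 0.756 0.596
outer loop
vertex -0.513 -0.259 4.783
vertex -1.689 0.996 3.726
vertex -2.041 0.418 4.618
endloop
endfacet
facet normal 0.910 -0.403 0.098
outer loop
vertex -0.161 0.318 3.89
vertex -0.513 -0.259 4.783
vertex -0.719 -1.238 2.662
endloop
endfacet
facet normal 0.272 0.756 0.596
outer loop
vertex -0.161 0.318 3.89
vertex -1.689 0.996 3.726
vertex -0.513 -0.259 4.783
endloop
endfacet
facet normal -0.910 0.403 -0.098
outer loop
vertex -2.041 0.418 4.618
vertex -1.689 0.996 3.726
vertex -2.599 -1.138 3.39
endloop
endfacet
facet normal -0.271 -0.756 -0.595
outer loop
vertex -2.247 -0.561 2.497
vertex -0.719 -1.238 2.662
vertex -2.599 -1.138 3.39
endloop
endfacet
facet normal -0.910 0.403 -0.098
outer loop
vertex -2.599 -1.138 3.39
vertex -1.689 0.996 3.726
vertex -2.247 -0.561 2.497
endloop
endfacet
facet normal 0.315 0.516 -0.797
outer loop
vertex -2.247 -0.561 2.497
vertex -0.161 0.318 3.89
vertex -0.719 -1.238 2.662
endloop
endfacet
facet normal 0.315 0.516 -0.797
outer loop
vertex -1.689 0.996 3.726
vertex -0.161 0.318 3.89
vertex -2.247 -0.561 2.497
endloop
endfacet

endsolid


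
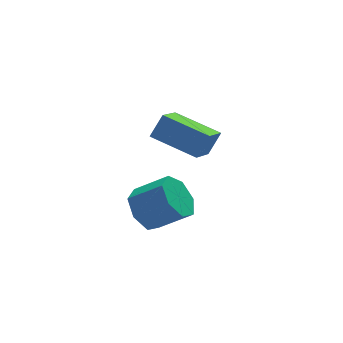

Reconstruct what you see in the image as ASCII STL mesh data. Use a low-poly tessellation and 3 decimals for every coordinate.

solid 
facet normal -0.717 0.376 -0.587
outer loop
vertex -0.177 -1.955 -1.92
vertex -0.902 -2.36 -1.294
vertex -0.452 -1.424 -1.244
endloop
endfacet
facet normal 0.627 0.716 -0.307
outer loop
vertex -0.177 -1.955 -1.92
vertex -0.452 -1.424 -1.244
vertex 1.006 -2.575 -0.952
endloop
endfacet
facet normal 0.627 0.716 -0.307
outer loop
vertex 1.006 -2.575 -0.952
vertex -0.452 -1.424 -1.244
vertex 0.731 -2.044 -0.276
endloop
endfacet
facet normal 0.717 -0.375 0.587
outer loop
vertex 1.006 -2.575 -0.952
vertex 0.731 -2.044 -0.276
vertex 0.282 -2.98 -0.326
endloop
endfacet
facet normal -0.717 0.376 -0.587
outer loop
vertex -0.452 -1.424 -1.244
vertex -0.902 -2.36 -1.294
vertex -1.066 -1.598 -0.606
endloop
endfacet
facet normal 0.153 0.906 0.394
outer loop
vertex -0.452 -1.424 -1.244
vertex -1.066 -1.598 -0.606
vertex 0.731 -2.044 -0.276
endloop
endfacet
facet normal 0.153 0.906 0.394
outer loop
vertex 0.731 -2.044 -0.276
vertex -1.066 -1.598 -0.606
vertex 0.118 -2.218 0.362
endloop
endfacet
facet normal 0.717 -0.375 0.587
outer loop
vertex 0.731 -2.044 -0.276
vertex 0.118 -2.218 0.362
vertex 0.282 -2.98 -0.326
endloop
endfacet
facet normal -0.717 0.376 -0.587
outer loop
vertex -1.066 -1.598 -0.606
vertex -0.902 -2.36 -1.294
vertex -1.556 -2.346 -0.486
endloop
endfacet
facet normal -0.436 0.414 0.799
outer loop
vertex -1.066 -1.598 -0.606
vertex -1.556 -2.346 -0.486
vertex 0.118 -2.218 0.362
endloop
endfacet
facet normal -0.436 0.415 0.798
outer loop
vertex 0.118 -2.218 0.362
vertex -1.556 -2.346 -0.486
vertex -0.373 -2.966 0.483
endloop
endfacet
facet normal 0.717 -0.376 0.587
outer loop
vertex 0.118 -2.218 0.362
vertex -0.373 -2.966 0.483
vertex 0.282 -2.98 -0.326
endloop
endfacet
facet normal -0.717 0.375 -0.587
outer loop
vertex -1.556 -2.346 -0.486
vertex -0.902 -2.36 -1.294
vertex -1.553 -3.105 -0.974
endloop
endfacet
facet normal -0.697 -0.390 0.602
outer loop
vertex -1.556 -2.346 -0.486
vertex -1.553 -3.105 -0.974
vertex -0.373 -2.966 0.483
endloop
endfacet
facet normal -0.697 -0.390 0.602
outer loop
vertex -0.373 -2.966 0.483
vertex -1.553 -3.105 -0.974
vertex -0.37 -3.725 -0.006
endloop
endfacet
facet normal 0.717 -0.375 0.587
outer loop
vertex -0.373 -2.966 0.483
vertex -0.37 -3.725 -0.006
vertex 0.282 -2.98 -0.326
endloop
endfacet
facet normal -0.718 0.375 -0.587
outer loop
vertex -1.553 -3.105 -0.974
vertex -0.902 -2.36 -1.294
vertex -1.06 -3.303 -1.704
endloop
endfacet
facet normal -0.433 -0.900 -0.048
outer loop
vertex -1.553 -3.105 -0.974
vertex -1.06 -3.303 -1.704
vertex -0.37 -3.725 -0.006
endloop
endfacet
facet normal -0.433 -0.900 -0.048
outer loop
vertex -0.37 -3.725 -0.006
vertex -1.06 -3.303 -1.704
vertex 0.123 -3.923 -0.735
endloop
endfacet
facet normal 0.717 -0.376 0.587
outer loop
vertex -0.37 -3.725 -0.006
vertex 0.123 -3.923 -0.735
vertex 0.282 -2.98 -0.326
endloop
endfacet
facet normal -0.718 0.375 -0.587
outer loop
vertex -1.06 -3.303 -1.704
vertex -0.902 -2.36 -1.294
vertex -0.448 -2.791 -2.125
endloop
endfacet
facet normal 0.158 -0.733 -0.662
outer loop
vertex -1.06 -3.303 -1.704
vertex -0.448 -2.791 -2.125
vertex 0.123 -3.923 -0.735
endloop
endfacet
facet normal 0.158 -0.733 -0.662
outer loop
vertex 0.123 -3.923 -0.735
vertex -0.448 -2.791 -2.125
vertex 0.736 -3.411 -1.156
endloop
endfacet
facet normal 0.717 -0.376 0.587
outer loop
vertex 0.123 -3.923 -0.735
vertex 0.736 -3.411 -1.156
vertex 0.282 -2.98 -0.326
endloop
endfacet
facet normal -0.717 0.376 -0.587
outer loop
vertex -0.448 -2.791 -2.125
vertex -0.902 -2.36 -1.294
vertex -0.177 -1.955 -1.92
endloop
endfacet
facet normal 0.629 -0.013 -0.777
outer loop
vertex -0.448 -2.791 -2.125
vertex -0.177 -1.955 -1.92
vertex 0.736 -3.411 -1.156
endloop
endfacet
facet normal 0.629 -0.013 -0.777
outer loop
vertex 0.736 -3.411 -1.156
vertex -0.177 -1.955 -1.92
vertex 1.006 -2.575 -0.952
endloop
endfacet
facet normal 0.717 -0.375 0.587
outer loop
vertex 0.736 -3.411 -1.156
vertex 1.006 -2.575 -0.952
vertex 0.282 -2.98 -0.326
endloop
endfacet
facet normal -0.678 0.687 0.262
outer loop
vertex 0.413 1.14 0.227
vertex 1.033 1.381 1.202
vertex 1.343 2.403 -0.676
endloop
endfacet
facet normal -0.526 -0.204 -0.826
outer loop
vertex 2.807 0.919 -1.242
vertex 0.413 1.14 0.227
vertex 1.343 2.403 -0.676
endloop
endfacet
facet normal -0.678 0.687 0.262
outer loop
vertex 1.343 2.403 -0.676
vertex 1.033 1.381 1.202
vertex 1.963 2.643 0.298
endloop
endfacet
facet normal 0.514 0.698 -0.499
outer loop
vertex 1.963 2.643 0.298
vertex 2.807 0.919 -1.242
vertex 1.343 2.403 -0.676
endloop
endfacet
facet normal -0.514 -0.698 0.499
outer loop
vertex 0.413 1.14 0.227
vertex 2.497 -0.103 0.636
vertex 1.033 1.381 1.202
endloop
endfacet
facet normal -0.526 -0.204 -0.826
outer loop
vertex 1.877 -0.343 -0.338
vertex 0.413 1.14 0.227
vertex 2.807 0.919 -1.242
endloop
endfacet
facet normal -0.514 -0.698 0.499
outer loop
vertex 1.877 -0.343 -0.338
vertex 2.497 -0.103 0.636
vertex 0.413 1.14 0.227
endloop
endfacet
facet normal 0.526 0.204 0.826
outer loop
vertex 1.033 1.381 1.202
vertex 2.497 -0.103 0.636
vertex 1.963 2.643 0.298
endloop
endfacet
facet normal 0.514 0.698 -0.499
outer loop
vertex 3.427 1.16 -0.267
vertex 2.807 0.919 -1.242
vertex 1.963 2.643 0.298
endloop
endfacet
facet normal 0.525 0.204 0.826
outer loop
vertex 1.963 2.643 0.298
vertex 2.497 -0.103 0.636
vertex 3.427 1.16 -0.267
endloop
endfacet
facet normal 0.678 -0.687 -0.261
outer loop
vertex 3.427 1.16 -0.267
vertex 1.877 -0.343 -0.338
vertex 2.807 0.919 -1.242
endloop
endfacet
facet normal 0.678 -0.687 -0.262
outer loop
vertex 2.497 -0.103 0.636
vertex 1.877 -0.343 -0.338
vertex 3.427 1.16 -0.267
endloop
endfacet

endsolid


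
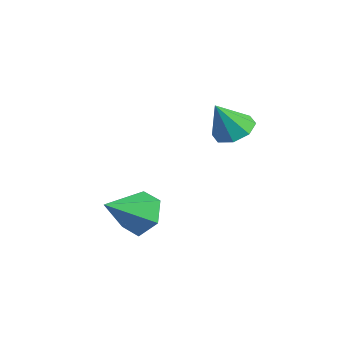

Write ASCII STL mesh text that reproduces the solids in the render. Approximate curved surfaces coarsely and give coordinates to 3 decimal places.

solid 
facet normal -0.126 0.831 -0.542
outer loop
vertex 0.116 -1.857 -2.055
vertex -0.323 -2.436 -2.841
vertex -0.941 -2.026 -2.069
endloop
endfacet
facet normal -0.033 0.127 0.991
outer loop
vertex 0.116 -1.857 -2.055
vertex -0.941 -2.026 -2.069
vertex -0.077 -4.064 -1.779
endloop
endfacet
facet normal -0.125 0.831 -0.542
outer loop
vertex -0.941 -2.026 -2.069
vertex -0.323 -2.436 -2.841
vertex -1.379 -2.604 -2.855
endloop
endfacet
facet normal -0.763 -0.238 0.601
outer loop
vertex -0.941 -2.026 -2.069
vertex -1.379 -2.604 -2.855
vertex -0.077 -4.064 -1.779
endloop
endfacet
facet normal -0.125 0.831 -0.542
outer loop
vertex -1.379 -2.604 -2.855
vertex -0.323 -2.436 -2.841
vertex -0.761 -3.014 -3.627
endloop
endfacet
facet normal -0.676 -0.720 -0.159
outer loop
vertex -1.379 -2.604 -2.855
vertex -0.761 -3.014 -3.627
vertex -0.077 -4.064 -1.779
endloop
endfacet
facet normal -0.125 0.831 -0.541
outer loop
vertex -0.761 -3.014 -3.627
vertex -0.323 -2.436 -2.841
vertex 0.295 -2.845 -3.612
endloop
endfacet
facet normal 0.142 -0.837 -0.528
outer loop
vertex -0.761 -3.014 -3.627
vertex 0.295 -2.845 -3.612
vertex -0.077 -4.064 -1.779
endloop
endfacet
facet normal -0.126 0.831 -0.542
outer loop
vertex 0.295 -2.845 -3.612
vertex -0.323 -2.436 -2.841
vertex 0.734 -2.267 -2.827
endloop
endfacet
facet normal 0.870 -0.473 -0.138
outer loop
vertex 0.295 -2.845 -3.612
vertex 0.734 -2.267 -2.827
vertex -0.077 -4.064 -1.779
endloop
endfacet
facet normal -0.126 0.831 -0.542
outer loop
vertex 0.734 -2.267 -2.827
vertex -0.323 -2.436 -2.841
vertex 0.116 -1.857 -2.055
endloop
endfacet
facet normal 0.783 0.009 0.622
outer loop
vertex 0.734 -2.267 -2.827
vertex 0.116 -1.857 -2.055
vertex -0.077 -4.064 -1.779
endloop
endfacet
facet normal 0.026 0.487 -0.873
outer loop
vertex 1.145 0.614 0.935
vertex 0.391 1.052 1.157
vertex 1.271 1.204 1.268
endloop
endfacet
facet normal 0.861 -0.376 0.341
outer loop
vertex 1.145 0.614 0.935
vertex 1.271 1.204 1.268
vertex 0.349 0.268 2.563
endloop
endfacet
facet normal 0.026 0.487 -0.873
outer loop
vertex 1.271 1.204 1.268
vertex 0.391 1.052 1.157
vertex 0.881 1.705 1.536
endloop
endfacet
facet normal 0.720 0.207 0.662
outer loop
vertex 1.271 1.204 1.268
vertex 0.881 1.705 1.536
vertex 0.349 0.268 2.563
endloop
endfacet
facet normal 0.026 0.487 -0.873
outer loop
vertex 0.881 1.705 1.536
vertex 0.391 1.052 1.157
vertex 0.204 1.823 1.582
endloop
endfacet
facet normal 0.150 0.537 0.830
outer loop
vertex 0.881 1.705 1.536
vertex 0.204 1.823 1.582
vertex 0.349 0.268 2.563
endloop
endfacet
facet normal 0.026 0.487 -0.873
outer loop
vertex 0.204 1.823 1.582
vertex 0.391 1.052 1.157
vertex -0.363 1.49 1.379
endloop
endfacet
facet normal -0.515 0.422 0.746
outer loop
vertex 0.204 1.823 1.582
vertex -0.363 1.49 1.379
vertex 0.349 0.268 2.563
endloop
endfacet
facet normal 0.026 0.487 -0.873
outer loop
vertex -0.363 1.49 1.379
vertex 0.391 1.052 1.157
vertex -0.489 0.9 1.046
endloop
endfacet
facet normal -0.885 -0.070 0.460
outer loop
vertex -0.363 1.49 1.379
vertex -0.489 0.9 1.046
vertex 0.349 0.268 2.563
endloop
endfacet
facet normal 0.026 0.486 -0.874
outer loop
vertex -0.489 0.9 1.046
vertex 0.391 1.052 1.157
vertex -0.099 0.399 0.779
endloop
endfacet
facet normal -0.744 -0.653 0.139
outer loop
vertex -0.489 0.9 1.046
vertex -0.099 0.399 0.779
vertex 0.349 0.268 2.563
endloop
endfacet
facet normal 0.025 0.486 -0.873
outer loop
vertex -0.099 0.399 0.779
vertex 0.391 1.052 1.157
vertex 0.578 0.281 0.733
endloop
endfacet
facet normal -0.174 -0.984 -0.029
outer loop
vertex -0.099 0.399 0.779
vertex 0.578 0.281 0.733
vertex 0.349 0.268 2.563
endloop
endfacet
facet normal 0.025 0.486 -0.873
outer loop
vertex 0.578 0.281 0.733
vertex 0.391 1.052 1.157
vertex 1.145 0.614 0.935
endloop
endfacet
facet normal 0.491 -0.869 0.055
outer loop
vertex 0.578 0.281 0.733
vertex 1.145 0.614 0.935
vertex 0.349 0.268 2.563
endloop
endfacet

endsolid


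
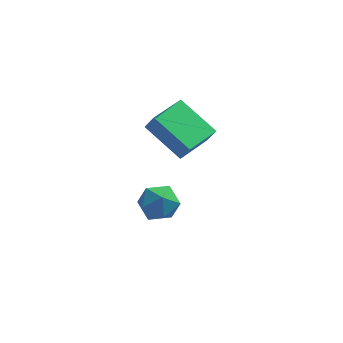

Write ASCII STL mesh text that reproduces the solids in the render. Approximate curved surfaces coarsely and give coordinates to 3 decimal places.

solid 
facet normal -0.691 0.540 0.480
outer loop
vertex 0.364 -3.059 4.273
vertex 1.419 -1.652 4.21
vertex -0.011 -2.814 3.458
endloop
endfacet
facet normal -0.600 -0.799 0.036
outer loop
vertex 1.441 -3.948 2.45
vertex 0.364 -3.059 4.273
vertex -0.011 -2.814 3.458
endloop
endfacet
facet normal -0.691 0.540 0.480
outer loop
vertex -0.011 -2.814 3.458
vertex 1.419 -1.652 4.21
vertex 1.044 -1.407 3.395
endloop
endfacet
facet normal -0.403 0.263 -0.877
outer loop
vertex 1.044 -1.407 3.395
vertex 1.441 -3.948 2.45
vertex -0.011 -2.814 3.458
endloop
endfacet
facet normal 0.403 -0.263 0.877
outer loop
vertex 0.364 -3.059 4.273
vertex 2.871 -2.786 3.202
vertex 1.419 -1.652 4.21
endloop
endfacet
facet normal -0.600 -0.799 0.036
outer loop
vertex 1.816 -4.193 3.265
vertex 0.364 -3.059 4.273
vertex 1.441 -3.948 2.45
endloop
endfacet
facet normal 0.403 -0.263 0.877
outer loop
vertex 1.816 -4.193 3.265
vertex 2.871 -2.786 3.202
vertex 0.364 -3.059 4.273
endloop
endfacet
facet normal 0.600 0.799 -0.036
outer loop
vertex 1.419 -1.652 4.21
vertex 2.871 -2.786 3.202
vertex 1.044 -1.407 3.395
endloop
endfacet
facet normal -0.403 0.263 -0.877
outer loop
vertex 2.496 -2.541 2.387
vertex 1.441 -3.948 2.45
vertex 1.044 -1.407 3.395
endloop
endfacet
facet normal 0.600 0.799 -0.036
outer loop
vertex 1.044 -1.407 3.395
vertex 2.871 -2.786 3.202
vertex 2.496 -2.541 2.387
endloop
endfacet
facet normal 0.691 -0.540 -0.480
outer loop
vertex 2.496 -2.541 2.387
vertex 1.816 -4.193 3.265
vertex 1.441 -3.948 2.45
endloop
endfacet
facet normal 0.691 -0.540 -0.480
outer loop
vertex 2.871 -2.786 3.202
vertex 1.816 -4.193 3.265
vertex 2.496 -2.541 2.387
endloop
endfacet
facet normal -0.734 0.618 0.283
outer loop
vertex 0.305 -1.69 -1.694
vertex -0.373 -2.377 -1.952
vertex -0.004 -2.364 -1.024
endloop
endfacet
facet normal -0.144 0.730 0.668
outer loop
vertex 0.305 -1.69 -1.694
vertex -0.004 -2.364 -1.024
vertex 0.964 -2.122 -1.08
endloop
endfacet
facet normal 0.385 0.897 0.218
outer loop
vertex 0.305 -1.69 -1.694
vertex 0.964 -2.122 -1.08
vertex 1.193 -1.986 -2.043
endloop
endfacet
facet normal 0.121 0.887 -0.445
outer loop
vertex 0.305 -1.69 -1.694
vertex 1.193 -1.986 -2.043
vertex 0.367 -2.144 -2.582
endloop
endfacet
facet normal -0.570 0.715 -0.405
outer loop
vertex 0.305 -1.69 -1.694
vertex 0.367 -2.144 -2.582
vertex -0.373 -2.377 -1.952
endloop
endfacet
facet normal 0.028 0.119 0.993
outer loop
vertex 0.964 -2.122 -1.08
vertex -0.004 -2.364 -1.024
vertex 0.693 -3.076 -0.958
endloop
endfacet
facet normal -0.927 -0.063 0.370
outer loop
vertex -0.004 -2.364 -1.024
vertex -0.373 -2.377 -1.952
vertex -0.133 -3.234 -1.497
endloop
endfacet
facet normal -0.662 0.093 -0.743
outer loop
vertex -0.373 -2.377 -1.952
vertex 0.367 -2.144 -2.582
vertex 0.096 -3.098 -2.46
endloop
endfacet
facet normal 0.456 0.372 -0.808
outer loop
vertex 0.367 -2.144 -2.582
vertex 1.193 -1.986 -2.043
vertex 1.064 -2.856 -2.516
endloop
endfacet
facet normal 0.883 0.388 0.265
outer loop
vertex 1.193 -1.986 -2.043
vertex 0.964 -2.122 -1.08
vertex 1.433 -2.843 -1.588
endloop
endfacet
facet normal -0.121 -0.887 0.445
outer loop
vertex 0.755 -3.53 -1.846
vertex 0.693 -3.076 -0.958
vertex -0.133 -3.234 -1.497
endloop
endfacet
facet normal -0.385 -0.897 -0.218
outer loop
vertex 0.755 -3.53 -1.846
vertex -0.133 -3.234 -1.497
vertex 0.096 -3.098 -2.46
endloop
endfacet
facet normal 0.144 -0.730 -0.668
outer loop
vertex 0.755 -3.53 -1.846
vertex 0.096 -3.098 -2.46
vertex 1.064 -2.856 -2.516
endloop
endfacet
facet normal 0.734 -0.618 -0.283
outer loop
vertex 0.755 -3.53 -1.846
vertex 1.064 -2.856 -2.516
vertex 1.433 -2.843 -1.588
endloop
endfacet
facet normal 0.570 -0.715 0.405
outer loop
vertex 0.755 -3.53 -1.846
vertex 1.433 -2.843 -1.588
vertex 0.693 -3.076 -0.958
endloop
endfacet
facet normal -0.456 -0.372 0.808
outer loop
vertex -0.133 -3.234 -1.497
vertex 0.693 -3.076 -0.958
vertex -0.004 -2.364 -1.024
endloop
endfacet
facet normal -0.883 -0.388 -0.265
outer loop
vertex 0.096 -3.098 -2.46
vertex -0.133 -3.234 -1.497
vertex -0.373 -2.377 -1.952
endloop
endfacet
facet normal -0.028 -0.119 -0.993
outer loop
vertex 1.064 -2.856 -2.516
vertex 0.096 -3.098 -2.46
vertex 0.367 -2.144 -2.582
endloop
endfacet
facet normal 0.927 0.063 -0.370
outer loop
vertex 1.433 -2.843 -1.588
vertex 1.064 -2.856 -2.516
vertex 1.193 -1.986 -2.043
endloop
endfacet
facet normal 0.662 -0.093 0.743
outer loop
vertex 0.693 -3.076 -0.958
vertex 1.433 -2.843 -1.588
vertex 0.964 -2.122 -1.08
endloop
endfacet

endsolid


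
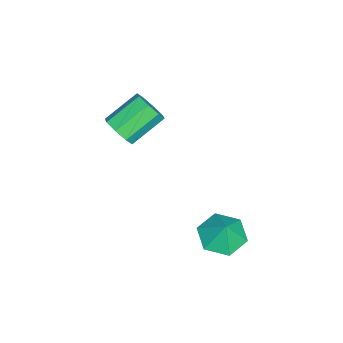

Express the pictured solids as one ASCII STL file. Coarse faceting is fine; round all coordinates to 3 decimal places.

solid 
facet normal 0.577 -0.618 -0.533
outer loop
vertex 0.068 -3.84 3.315
vertex -0.602 -4.316 3.142
vertex -0.232 -3.656 2.777
endloop
endfacet
facet normal 0.670 0.732 -0.124
outer loop
vertex 0.068 -3.84 3.315
vertex -0.232 -3.656 2.777
vertex -0.988 -2.708 4.29
endloop
endfacet
facet normal 0.670 0.732 -0.124
outer loop
vertex -0.988 -2.708 4.29
vertex -0.232 -3.656 2.777
vertex -1.288 -2.524 3.752
endloop
endfacet
facet normal -0.577 0.619 0.533
outer loop
vertex -0.988 -2.708 4.29
vertex -1.288 -2.524 3.752
vertex -1.658 -3.184 4.118
endloop
endfacet
facet normal 0.577 -0.618 -0.533
outer loop
vertex -0.232 -3.656 2.777
vertex -0.602 -4.316 3.142
vertex -0.749 -3.859 2.453
endloop
endfacet
facet normal 0.144 0.719 -0.680
outer loop
vertex -0.232 -3.656 2.777
vertex -0.749 -3.859 2.453
vertex -1.288 -2.524 3.752
endloop
endfacet
facet normal 0.144 0.719 -0.680
outer loop
vertex -1.288 -2.524 3.752
vertex -0.749 -3.859 2.453
vertex -1.805 -2.727 3.428
endloop
endfacet
facet normal -0.577 0.619 0.533
outer loop
vertex -1.288 -2.524 3.752
vertex -1.805 -2.727 3.428
vertex -1.658 -3.184 4.118
endloop
endfacet
facet normal 0.577 -0.619 -0.533
outer loop
vertex -0.749 -3.859 2.453
vertex -0.602 -4.316 3.142
vertex -1.18 -4.33 2.533
endloop
endfacet
facet normal -0.467 0.285 -0.837
outer loop
vertex -0.749 -3.859 2.453
vertex -1.18 -4.33 2.533
vertex -1.805 -2.727 3.428
endloop
endfacet
facet normal -0.467 0.285 -0.837
outer loop
vertex -1.805 -2.727 3.428
vertex -1.18 -4.33 2.533
vertex -2.236 -3.198 3.508
endloop
endfacet
facet normal -0.577 0.619 0.533
outer loop
vertex -1.805 -2.727 3.428
vertex -2.236 -3.198 3.508
vertex -1.658 -3.184 4.118
endloop
endfacet
facet normal 0.577 -0.619 -0.533
outer loop
vertex -1.18 -4.33 2.533
vertex -0.602 -4.316 3.142
vertex -1.272 -4.792 2.97
endloop
endfacet
facet normal -0.804 -0.316 -0.504
outer loop
vertex -1.18 -4.33 2.533
vertex -1.272 -4.792 2.97
vertex -2.236 -3.198 3.508
endloop
endfacet
facet normal -0.804 -0.316 -0.504
outer loop
vertex -2.236 -3.198 3.508
vertex -1.272 -4.792 2.97
vertex -2.328 -3.66 3.945
endloop
endfacet
facet normal -0.577 0.619 0.533
outer loop
vertex -2.236 -3.198 3.508
vertex -2.328 -3.66 3.945
vertex -1.658 -3.184 4.118
endloop
endfacet
facet normal 0.577 -0.619 -0.533
outer loop
vertex -1.272 -4.792 2.97
vertex -0.602 -4.316 3.142
vertex -0.972 -4.976 3.508
endloop
endfacet
facet normal -0.670 -0.732 0.124
outer loop
vertex -1.272 -4.792 2.97
vertex -0.972 -4.976 3.508
vertex -2.328 -3.66 3.945
endloop
endfacet
facet normal -0.670 -0.732 0.124
outer loop
vertex -2.328 -3.66 3.945
vertex -0.972 -4.976 3.508
vertex -2.028 -3.844 4.483
endloop
endfacet
facet normal -0.577 0.618 0.533
outer loop
vertex -2.328 -3.66 3.945
vertex -2.028 -3.844 4.483
vertex -1.658 -3.184 4.118
endloop
endfacet
facet normal 0.577 -0.619 -0.533
outer loop
vertex -0.972 -4.976 3.508
vertex -0.602 -4.316 3.142
vertex -0.455 -4.773 3.832
endloop
endfacet
facet normal -0.144 -0.719 0.680
outer loop
vertex -0.972 -4.976 3.508
vertex -0.455 -4.773 3.832
vertex -2.028 -3.844 4.483
endloop
endfacet
facet normal -0.144 -0.719 0.680
outer loop
vertex -2.028 -3.844 4.483
vertex -0.455 -4.773 3.832
vertex -1.511 -3.641 4.807
endloop
endfacet
facet normal -0.577 0.618 0.533
outer loop
vertex -2.028 -3.844 4.483
vertex -1.511 -3.641 4.807
vertex -1.658 -3.184 4.118
endloop
endfacet
facet normal 0.577 -0.619 -0.533
outer loop
vertex -0.455 -4.773 3.832
vertex -0.602 -4.316 3.142
vertex -0.024 -4.302 3.752
endloop
endfacet
facet normal 0.467 -0.285 0.837
outer loop
vertex -0.455 -4.773 3.832
vertex -0.024 -4.302 3.752
vertex -1.511 -3.641 4.807
endloop
endfacet
facet normal 0.467 -0.285 0.837
outer loop
vertex -1.511 -3.641 4.807
vertex -0.024 -4.302 3.752
vertex -1.08 -3.17 4.727
endloop
endfacet
facet normal -0.577 0.619 0.533
outer loop
vertex -1.511 -3.641 4.807
vertex -1.08 -3.17 4.727
vertex -1.658 -3.184 4.118
endloop
endfacet
facet normal 0.577 -0.619 -0.533
outer loop
vertex -0.024 -4.302 3.752
vertex -0.602 -4.316 3.142
vertex 0.068 -3.84 3.315
endloop
endfacet
facet normal 0.804 0.316 0.504
outer loop
vertex -0.024 -4.302 3.752
vertex 0.068 -3.84 3.315
vertex -1.08 -3.17 4.727
endloop
endfacet
facet normal 0.804 0.316 0.504
outer loop
vertex -1.08 -3.17 4.727
vertex 0.068 -3.84 3.315
vertex -0.988 -2.708 4.29
endloop
endfacet
facet normal -0.577 0.619 0.533
outer loop
vertex -1.08 -3.17 4.727
vertex -0.988 -2.708 4.29
vertex -1.658 -3.184 4.118
endloop
endfacet
facet normal -0.347 -0.191 -0.918
outer loop
vertex 4.011 0.202 0.886
vertex 3.154 0.772 1.091
vertex 4.002 1.23 0.675
endloop
endfacet
facet normal 0.948 0.072 0.309
outer loop
vertex 4.011 0.202 0.886
vertex 4.002 1.23 0.675
vertex 3.546 0.988 2.129
endloop
endfacet
facet normal -0.348 -0.190 -0.918
outer loop
vertex 4.002 1.23 0.675
vertex 3.154 0.772 1.091
vertex 3.145 1.801 0.881
endloop
endfacet
facet normal 0.578 0.756 0.307
outer loop
vertex 4.002 1.23 0.675
vertex 3.145 1.801 0.881
vertex 3.546 0.988 2.129
endloop
endfacet
facet normal -0.347 -0.190 -0.918
outer loop
vertex 3.145 1.801 0.881
vertex 3.154 0.772 1.091
vertex 2.297 1.342 1.297
endloop
endfacet
facet normal -0.154 0.805 0.574
outer loop
vertex 3.145 1.801 0.881
vertex 2.297 1.342 1.297
vertex 3.546 0.988 2.129
endloop
endfacet
facet normal -0.347 -0.191 -0.918
outer loop
vertex 2.297 1.342 1.297
vertex 3.154 0.772 1.091
vertex 2.306 0.314 1.507
endloop
endfacet
facet normal -0.513 0.167 0.842
outer loop
vertex 2.297 1.342 1.297
vertex 2.306 0.314 1.507
vertex 3.546 0.988 2.129
endloop
endfacet
facet normal -0.347 -0.191 -0.918
outer loop
vertex 2.306 0.314 1.507
vertex 3.154 0.772 1.091
vertex 3.163 -0.257 1.302
endloop
endfacet
facet normal -0.142 -0.517 0.844
outer loop
vertex 2.306 0.314 1.507
vertex 3.163 -0.257 1.302
vertex 3.546 0.988 2.129
endloop
endfacet
facet normal -0.347 -0.191 -0.918
outer loop
vertex 3.163 -0.257 1.302
vertex 3.154 0.772 1.091
vertex 4.011 0.202 0.886
endloop
endfacet
facet normal 0.589 -0.565 0.578
outer loop
vertex 3.163 -0.257 1.302
vertex 4.011 0.202 0.886
vertex 3.546 0.988 2.129
endloop
endfacet

endsolid


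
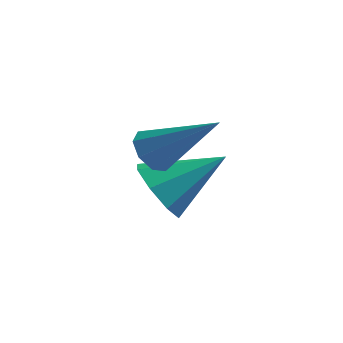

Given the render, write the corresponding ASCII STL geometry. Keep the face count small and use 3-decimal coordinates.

solid 
facet normal -0.806 -0.042 -0.591
outer loop
vertex -1.415 -2.102 0.107
vertex -1.726 -2.503 0.56
vertex -1.687 -1.832 0.459
endloop
endfacet
facet normal 0.498 0.830 -0.252
outer loop
vertex -1.415 -2.102 0.107
vertex -1.687 -1.832 0.459
vertex -0.034 -2.417 1.8
endloop
endfacet
facet normal -0.806 -0.042 -0.591
outer loop
vertex -1.687 -1.832 0.459
vertex -1.726 -2.503 0.56
vertex -1.982 -1.955 0.87
endloop
endfacet
facet normal 0.066 0.942 0.329
outer loop
vertex -1.687 -1.832 0.459
vertex -1.982 -1.955 0.87
vertex -0.034 -2.417 1.8
endloop
endfacet
facet normal -0.805 -0.042 -0.591
outer loop
vertex -1.982 -1.955 0.87
vertex -1.726 -2.503 0.56
vertex -2.127 -2.399 1.099
endloop
endfacet
facet normal -0.269 0.509 0.817
outer loop
vertex -1.982 -1.955 0.87
vertex -2.127 -2.399 1.099
vertex -0.034 -2.417 1.8
endloop
endfacet
facet normal -0.805 -0.042 -0.591
outer loop
vertex -2.127 -2.399 1.099
vertex -1.726 -2.503 0.56
vertex -2.037 -2.904 1.012
endloop
endfacet
facet normal -0.312 -0.215 0.925
outer loop
vertex -2.127 -2.399 1.099
vertex -2.037 -2.904 1.012
vertex -0.034 -2.417 1.8
endloop
endfacet
facet normal -0.806 -0.040 -0.590
outer loop
vertex -2.037 -2.904 1.012
vertex -1.726 -2.503 0.56
vertex -1.766 -3.175 0.66
endloop
endfacet
facet normal -0.037 -0.805 0.592
outer loop
vertex -2.037 -2.904 1.012
vertex -1.766 -3.175 0.66
vertex -0.034 -2.417 1.8
endloop
endfacet
facet normal -0.806 -0.040 -0.590
outer loop
vertex -1.766 -3.175 0.66
vertex -1.726 -2.503 0.56
vertex -1.471 -3.052 0.249
endloop
endfacet
facet normal 0.396 -0.918 0.009
outer loop
vertex -1.766 -3.175 0.66
vertex -1.471 -3.052 0.249
vertex -0.034 -2.417 1.8
endloop
endfacet
facet normal -0.806 -0.040 -0.591
outer loop
vertex -1.471 -3.052 0.249
vertex -1.726 -2.503 0.56
vertex -1.325 -2.607 0.02
endloop
endfacet
facet normal 0.731 -0.486 -0.478
outer loop
vertex -1.471 -3.052 0.249
vertex -1.325 -2.607 0.02
vertex -0.034 -2.417 1.8
endloop
endfacet
facet normal -0.806 -0.042 -0.590
outer loop
vertex -1.325 -2.607 0.02
vertex -1.726 -2.503 0.56
vertex -1.415 -2.102 0.107
endloop
endfacet
facet normal 0.774 0.239 -0.587
outer loop
vertex -1.325 -2.607 0.02
vertex -1.415 -2.102 0.107
vertex -0.034 -2.417 1.8
endloop
endfacet
facet normal -0.714 -0.460 -0.528
outer loop
vertex -1.675 -1.019 -2.242
vertex -2.054 -1.4 -1.398
vertex -2.203 -0.564 -1.925
endloop
endfacet
facet normal 0.411 0.792 -0.452
outer loop
vertex -1.675 -1.019 -2.242
vertex -2.203 -0.564 -1.925
vertex -0.626 -0.48 -0.342
endloop
endfacet
facet normal -0.714 -0.460 -0.528
outer loop
vertex -2.203 -0.564 -1.925
vertex -2.054 -1.4 -1.398
vertex -2.643 -0.599 -1.3
endloop
endfacet
facet normal -0.064 0.998 0.011
outer loop
vertex -2.203 -0.564 -1.925
vertex -2.643 -0.599 -1.3
vertex -0.626 -0.48 -0.342
endloop
endfacet
facet normal -0.714 -0.460 -0.528
outer loop
vertex -2.643 -0.599 -1.3
vertex -2.054 -1.4 -1.398
vertex -2.738 -1.103 -0.732
endloop
endfacet
facet normal -0.326 0.733 0.596
outer loop
vertex -2.643 -0.599 -1.3
vertex -2.738 -1.103 -0.732
vertex -0.626 -0.48 -0.342
endloop
endfacet
facet normal -0.714 -0.461 -0.528
outer loop
vertex -2.738 -1.103 -0.732
vertex -2.054 -1.4 -1.398
vertex -2.432 -1.781 -0.554
endloop
endfacet
facet normal -0.223 0.152 0.963
outer loop
vertex -2.738 -1.103 -0.732
vertex -2.432 -1.781 -0.554
vertex -0.626 -0.48 -0.342
endloop
endfacet
facet normal -0.714 -0.460 -0.528
outer loop
vertex -2.432 -1.781 -0.554
vertex -2.054 -1.4 -1.398
vertex -1.904 -2.237 -0.871
endloop
endfacet
facet normal 0.187 -0.405 0.895
outer loop
vertex -2.432 -1.781 -0.554
vertex -1.904 -2.237 -0.871
vertex -0.626 -0.48 -0.342
endloop
endfacet
facet normal -0.714 -0.460 -0.528
outer loop
vertex -1.904 -2.237 -0.871
vertex -2.054 -1.4 -1.398
vertex -1.464 -2.202 -1.496
endloop
endfacet
facet normal 0.662 -0.612 0.432
outer loop
vertex -1.904 -2.237 -0.871
vertex -1.464 -2.202 -1.496
vertex -0.626 -0.48 -0.342
endloop
endfacet
facet normal -0.714 -0.460 -0.528
outer loop
vertex -1.464 -2.202 -1.496
vertex -2.054 -1.4 -1.398
vertex -1.369 -1.698 -2.064
endloop
endfacet
facet normal 0.925 -0.347 -0.153
outer loop
vertex -1.464 -2.202 -1.496
vertex -1.369 -1.698 -2.064
vertex -0.626 -0.48 -0.342
endloop
endfacet
facet normal -0.714 -0.460 -0.528
outer loop
vertex -1.369 -1.698 -2.064
vertex -2.054 -1.4 -1.398
vertex -1.675 -1.019 -2.242
endloop
endfacet
facet normal 0.822 0.234 -0.520
outer loop
vertex -1.369 -1.698 -2.064
vertex -1.675 -1.019 -2.242
vertex -0.626 -0.48 -0.342
endloop
endfacet

endsolid
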